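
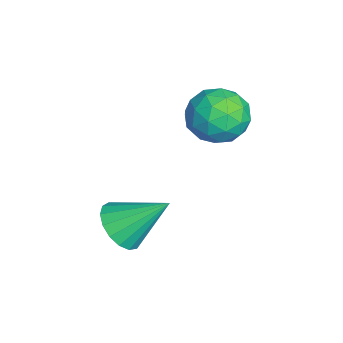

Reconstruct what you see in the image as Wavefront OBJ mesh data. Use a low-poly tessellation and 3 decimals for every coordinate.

v -1.145 4.151 3.147
v -0.2 4.207 2.578
v -1.72 2.853 2.062
v -0.775 2.909 1.493
v -0.776 2.517 2.525
v -0.42 3.319 3.196
v -1.5 3.741 1.444
v -1.144 4.543 2.115
v -0.42 3.954 1.526
v 0.028 3.198 2.194
v -1.948 3.862 2.446
v -1.5 3.106 3.114
v -0.622 4.293 2.957
v -1.298 2.767 1.683
v -1.298 2.536 2.289
v -0.743 2.57 1.955
v -0.751 3.771 3.321
v -0.196 3.804 2.986
v -0.534 2.811 2.955
v -1.724 3.256 1.654
v -1.169 3.289 1.319
v -1.177 4.49 2.685
v -0.622 4.524 2.351
v -1.386 4.249 1.685
v -0.196 4.177 2.005
v -0.534 3.415 1.367
v -0.96 3.903 1.339
v -0.751 4.375 1.733
v 0.067 3.733 2.398
v -0.271 2.97 1.76
v -0.271 2.739 2.367
v -0.062 3.211 2.761
v -0.062 3.584 1.779
v -1.649 4.09 2.88
v -1.987 3.327 2.242
v -1.858 3.849 1.879
v -1.649 4.321 2.273
v -1.386 3.645 3.273
v -1.724 2.883 2.635
v -1.169 2.685 2.907
v -0.96 3.157 3.301
v -1.858 3.476 2.861
v 1.253 0.541 -1.07
v 1.808 0.004 -0.516
v 1.427 2.019 0.19
v 2.101 0.209 -0.797
v 2.199 0.49 -1.141
v 2.081 0.783 -1.468
v 1.773 1.02 -1.704
v 1.346 1.148 -1.795
v 0.898 1.136 -1.719
v 0.531 0.988 -1.495
v 0.33 0.738 -1.174
v 0.34 0.442 -0.828
v 0.559 0.169 -0.538
v 0.937 -0.019 -0.37
v 1.388 -0.078 -0.362
f 1 38 17
f 38 12 41
f 17 41 6
f 38 41 17
f 1 17 13
f 17 6 18
f 13 18 2
f 17 18 13
f 1 13 22
f 13 2 23
f 22 23 8
f 13 23 22
f 1 22 34
f 22 8 37
f 34 37 11
f 22 37 34
f 1 34 38
f 34 11 42
f 38 42 12
f 34 42 38
f 2 18 29
f 18 6 32
f 29 32 10
f 18 32 29
f 6 41 19
f 41 12 40
f 19 40 5
f 41 40 19
f 12 42 39
f 42 11 35
f 39 35 3
f 42 35 39
f 11 37 36
f 37 8 24
f 36 24 7
f 37 24 36
f 8 23 28
f 23 2 25
f 28 25 9
f 23 25 28
f 4 30 16
f 30 10 31
f 16 31 5
f 30 31 16
f 4 16 14
f 16 5 15
f 14 15 3
f 16 15 14
f 4 14 21
f 14 3 20
f 21 20 7
f 14 20 21
f 4 21 26
f 21 7 27
f 26 27 9
f 21 27 26
f 4 26 30
f 26 9 33
f 30 33 10
f 26 33 30
f 5 31 19
f 31 10 32
f 19 32 6
f 31 32 19
f 3 15 39
f 15 5 40
f 39 40 12
f 15 40 39
f 7 20 36
f 20 3 35
f 36 35 11
f 20 35 36
f 9 27 28
f 27 7 24
f 28 24 8
f 27 24 28
f 10 33 29
f 33 9 25
f 29 25 2
f 33 25 29
f 44 43 46
f 44 46 45
f 46 43 47
f 46 47 45
f 47 43 48
f 47 48 45
f 48 43 49
f 48 49 45
f 49 43 50
f 49 50 45
f 50 43 51
f 50 51 45
f 51 43 52
f 51 52 45
f 52 43 53
f 52 53 45
f 53 43 54
f 53 54 45
f 54 43 55
f 54 55 45
f 55 43 56
f 55 56 45
f 56 43 57
f 56 57 45
f 57 43 44
f 57 44 45



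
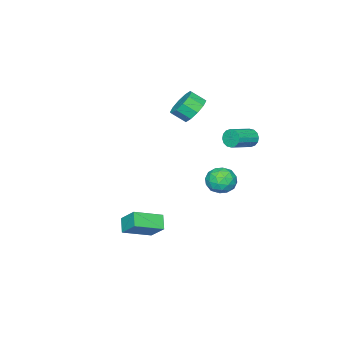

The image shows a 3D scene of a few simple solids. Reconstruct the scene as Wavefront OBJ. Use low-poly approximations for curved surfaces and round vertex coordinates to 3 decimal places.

v -4.436 1.712 0.797
v -4.177 1.953 0.193
v -2.524 1.689 0.799
v -2.784 1.448 1.403
v -4.208 2.245 0.405
v -2.555 1.982 1.011
v -4.3 2.394 0.722
v -2.647 2.131 1.328
v -4.429 2.361 1.059
v -2.776 2.097 1.665
v -4.56 2.153 1.326
v -2.907 1.89 1.932
v -4.658 1.827 1.451
v -3.005 1.564 2.057
v -4.696 1.471 1.401
v -3.043 1.207 2.007
v -4.665 1.178 1.189
v -3.012 0.915 1.795
v -4.573 1.029 0.872
v -2.92 0.766 1.478
v -4.444 1.063 0.535
v -2.791 0.799 1.141
v -4.313 1.27 0.268
v -2.66 1.007 0.874
v -4.215 1.596 0.143
v -2.562 1.333 0.749
v -3.969 -2.166 2.084
v -2.965 -1.74 1.945
v -2.526 -2.548 2.637
v -3.531 -2.974 2.776
v -3.25 -1.435 2.481
v -2.811 -2.243 3.173
v -3.809 -1.409 2.866
v -3.371 -2.217 3.558
v -4.43 -1.673 2.952
v -3.992 -2.48 3.644
v -4.875 -2.124 2.707
v -4.437 -2.932 3.399
v -4.974 -2.592 2.223
v -4.535 -3.4 2.915
v -4.689 -2.897 1.687
v -4.25 -3.705 2.379
v -4.129 -2.923 1.302
v -3.691 -3.731 1.994
v -3.508 -2.66 1.216
v -3.07 -3.467 1.908
v -3.063 -2.208 1.461
v -2.625 -3.016 2.153
v -2.375 2.134 -1.427
v -1.728 2.515 -2.163
v -1.252 0.905 -1.077
v -0.605 1.286 -1.813
v -0.776 1.831 -0.93
v -1.471 2.59 -1.146
v -1.509 0.83 -2.094
v -2.204 1.589 -2.31
v -1.193 1.709 -2.575
v -0.74 2.328 -1.856
v -2.24 1.092 -1.384
v -1.787 1.711 -0.665
v -2.15 2.432 -1.826
v -0.83 0.988 -1.414
v -0.931 1.308 -0.895
v -0.55 1.532 -1.328
v -1.999 2.477 -1.228
v -1.618 2.701 -1.661
v -1.059 2.298 -0.936
v -1.362 0.719 -1.579
v -0.981 0.943 -2.012
v -2.43 1.888 -1.912
v -2.049 2.112 -2.345
v -1.921 1.122 -2.304
v -1.455 2.183 -2.5
v -0.795 1.461 -2.295
v -1.327 1.192 -2.46
v -1.735 1.639 -2.587
v -1.189 2.547 -2.077
v -0.529 1.824 -1.872
v -0.63 2.144 -1.353
v -1.038 2.591 -1.48
v -0.875 2.073 -2.32
v -2.451 1.596 -1.368
v -1.791 0.873 -1.163
v -1.942 0.829 -1.76
v -2.35 1.276 -1.887
v -2.185 1.959 -0.945
v -1.525 1.237 -0.74
v -1.245 1.781 -0.653
v -1.653 2.228 -0.78
v -2.105 1.347 -0.92
v 4.364 -1.316 -3.251
v 4.526 -0.214 -2.173
v 2.756 -0.383 -3.962
v 2.918 0.718 -2.883
v 5.002 -0.738 -3.937
v 5.164 0.363 -2.858
v 3.394 0.194 -4.647
v 3.556 1.296 -3.569
f 2 1 5
f 2 5 3
f 3 5 6
f 3 6 4
f 5 1 7
f 5 7 6
f 6 7 8
f 6 8 4
f 7 1 9
f 7 9 8
f 8 9 10
f 8 10 4
f 9 1 11
f 9 11 10
f 10 11 12
f 10 12 4
f 11 1 13
f 11 13 12
f 12 13 14
f 12 14 4
f 13 1 15
f 13 15 14
f 14 15 16
f 14 16 4
f 15 1 17
f 15 17 16
f 16 17 18
f 16 18 4
f 17 1 19
f 17 19 18
f 18 19 20
f 18 20 4
f 19 1 21
f 19 21 20
f 20 21 22
f 20 22 4
f 21 1 23
f 21 23 22
f 22 23 24
f 22 24 4
f 23 1 25
f 23 25 24
f 24 25 26
f 24 26 4
f 25 1 2
f 25 2 26
f 26 2 3
f 26 3 4
f 28 27 31
f 28 31 29
f 29 31 32
f 29 32 30
f 31 27 33
f 31 33 32
f 32 33 34
f 32 34 30
f 33 27 35
f 33 35 34
f 34 35 36
f 34 36 30
f 35 27 37
f 35 37 36
f 36 37 38
f 36 38 30
f 37 27 39
f 37 39 38
f 38 39 40
f 38 40 30
f 39 27 41
f 39 41 40
f 40 41 42
f 40 42 30
f 41 27 43
f 41 43 42
f 42 43 44
f 42 44 30
f 43 27 45
f 43 45 44
f 44 45 46
f 44 46 30
f 45 27 47
f 45 47 46
f 46 47 48
f 46 48 30
f 47 27 28
f 47 28 48
f 48 28 29
f 48 29 30
f 49 86 65
f 86 60 89
f 65 89 54
f 86 89 65
f 49 65 61
f 65 54 66
f 61 66 50
f 65 66 61
f 49 61 70
f 61 50 71
f 70 71 56
f 61 71 70
f 49 70 82
f 70 56 85
f 82 85 59
f 70 85 82
f 49 82 86
f 82 59 90
f 86 90 60
f 82 90 86
f 50 66 77
f 66 54 80
f 77 80 58
f 66 80 77
f 54 89 67
f 89 60 88
f 67 88 53
f 89 88 67
f 60 90 87
f 90 59 83
f 87 83 51
f 90 83 87
f 59 85 84
f 85 56 72
f 84 72 55
f 85 72 84
f 56 71 76
f 71 50 73
f 76 73 57
f 71 73 76
f 52 78 64
f 78 58 79
f 64 79 53
f 78 79 64
f 52 64 62
f 64 53 63
f 62 63 51
f 64 63 62
f 52 62 69
f 62 51 68
f 69 68 55
f 62 68 69
f 52 69 74
f 69 55 75
f 74 75 57
f 69 75 74
f 52 74 78
f 74 57 81
f 78 81 58
f 74 81 78
f 53 79 67
f 79 58 80
f 67 80 54
f 79 80 67
f 51 63 87
f 63 53 88
f 87 88 60
f 63 88 87
f 55 68 84
f 68 51 83
f 84 83 59
f 68 83 84
f 57 75 76
f 75 55 72
f 76 72 56
f 75 72 76
f 58 81 77
f 81 57 73
f 77 73 50
f 81 73 77
f 92 94 91
f 95 92 91
f 91 94 93
f 93 95 91
f 92 98 94
f 96 92 95
f 96 98 92
f 94 98 93
f 97 95 93
f 93 98 97
f 97 96 95
f 98 96 97



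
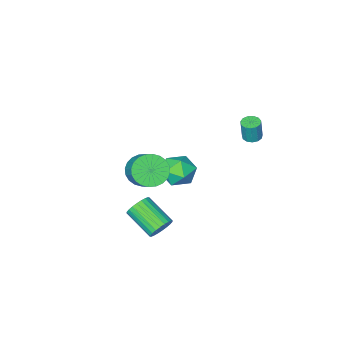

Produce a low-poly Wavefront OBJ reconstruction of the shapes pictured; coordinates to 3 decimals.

v 2.758 1.011 1.419
v 3.205 1.475 0.708
v 3.609 2.653 1.729
v 3.162 2.189 2.441
v 2.859 1.617 0.681
v 3.263 2.794 1.703
v 2.498 1.666 0.767
v 2.902 2.843 1.788
v 2.177 1.616 0.952
v 2.58 2.793 1.974
v 1.943 1.473 1.209
v 2.347 2.651 2.23
v 1.834 1.261 1.497
v 2.238 2.438 2.518
v 1.866 1.01 1.774
v 2.27 2.187 2.795
v 2.033 0.759 1.996
v 2.437 1.937 3.017
v 2.311 0.547 2.131
v 2.715 1.725 3.152
v 2.657 0.406 2.157
v 3.061 1.583 3.179
v 3.018 0.357 2.072
v 3.422 1.534 3.093
v 3.34 0.407 1.886
v 3.743 1.584 2.908
v 3.573 0.549 1.63
v 3.977 1.727 2.651
v 3.682 0.762 1.342
v 4.086 1.939 2.363
v 3.65 1.013 1.065
v 4.054 2.19 2.086
v 3.483 1.263 0.843
v 3.887 2.441 1.864
v -2.725 -2.158 -3.377
v -1.687 -1.861 -3.46
v -2.313 -3.759 -3.96
v -1.275 -3.462 -4.043
v -1.731 -3.568 -3.066
v -1.986 -2.579 -2.706
v -2.014 -3.041 -4.714
v -2.269 -2.052 -4.354
v -1.248 -2.407 -4.286
v -1.073 -2.732 -3.268
v -2.927 -2.888 -4.152
v -2.752 -3.213 -3.134
v 1.514 0.668 -4.179
v 2.185 0.623 -4.509
v 2.498 -1.032 -3.652
v 1.826 -0.988 -3.321
v 2.253 0.764 -4.262
v 2.566 -0.891 -3.405
v 2.208 0.89 -4.002
v 2.521 -0.765 -3.145
v 2.057 0.983 -3.769
v 2.37 -0.673 -2.912
v 1.823 1.027 -3.598
v 2.136 -0.628 -2.741
v 1.543 1.017 -3.515
v 1.856 -0.639 -2.658
v 1.258 0.953 -3.534
v 1.571 -0.702 -2.677
v 1.012 0.846 -3.651
v 1.325 -0.809 -2.793
v 0.842 0.712 -3.848
v 1.155 -0.943 -2.991
v 0.774 0.571 -4.095
v 1.087 -1.084 -3.238
v 0.819 0.445 -4.355
v 1.132 -1.21 -3.498
v 0.97 0.353 -4.588
v 1.283 -1.303 -3.731
v 1.204 0.308 -4.759
v 1.517 -1.347 -3.902
v 1.484 0.319 -4.842
v 1.797 -1.337 -3.985
v 1.769 0.382 -4.823
v 2.082 -1.273 -3.966
v 2.015 0.489 -4.707
v 2.328 -1.166 -3.849
v -3.941 0.965 0.816
v -3.628 1.389 0.758
v -3.467 1.439 1.986
v -3.779 1.015 2.044
v -3.906 1.493 0.79
v -3.745 1.543 2.018
v -4.195 1.43 0.83
v -4.034 1.479 2.059
v -4.403 1.219 0.866
v -4.242 1.268 2.095
v -4.465 0.927 0.886
v -4.303 0.977 2.115
v -4.359 0.647 0.884
v -4.198 0.697 2.112
v -4.121 0.469 0.86
v -3.96 0.519 2.088
v -3.826 0.448 0.822
v -3.665 0.497 2.05
v -3.567 0.591 0.782
v -3.406 0.641 2.01
v -3.426 0.853 0.753
v -3.265 0.903 1.981
v -3.449 1.151 0.744
v -3.288 1.2 1.972
f 2 1 5
f 2 5 3
f 3 5 6
f 3 6 4
f 5 1 7
f 5 7 6
f 6 7 8
f 6 8 4
f 7 1 9
f 7 9 8
f 8 9 10
f 8 10 4
f 9 1 11
f 9 11 10
f 10 11 12
f 10 12 4
f 11 1 13
f 11 13 12
f 12 13 14
f 12 14 4
f 13 1 15
f 13 15 14
f 14 15 16
f 14 16 4
f 15 1 17
f 15 17 16
f 16 17 18
f 16 18 4
f 17 1 19
f 17 19 18
f 18 19 20
f 18 20 4
f 19 1 21
f 19 21 20
f 20 21 22
f 20 22 4
f 21 1 23
f 21 23 22
f 22 23 24
f 22 24 4
f 23 1 25
f 23 25 24
f 24 25 26
f 24 26 4
f 25 1 27
f 25 27 26
f 26 27 28
f 26 28 4
f 27 1 29
f 27 29 28
f 28 29 30
f 28 30 4
f 29 1 31
f 29 31 30
f 30 31 32
f 30 32 4
f 31 1 33
f 31 33 32
f 32 33 34
f 32 34 4
f 33 1 2
f 33 2 34
f 34 2 3
f 34 3 4
f 35 46 40
f 35 40 36
f 35 36 42
f 35 42 45
f 35 45 46
f 36 40 44
f 40 46 39
f 46 45 37
f 45 42 41
f 42 36 43
f 38 44 39
f 38 39 37
f 38 37 41
f 38 41 43
f 38 43 44
f 39 44 40
f 37 39 46
f 41 37 45
f 43 41 42
f 44 43 36
f 48 47 51
f 48 51 49
f 49 51 52
f 49 52 50
f 51 47 53
f 51 53 52
f 52 53 54
f 52 54 50
f 53 47 55
f 53 55 54
f 54 55 56
f 54 56 50
f 55 47 57
f 55 57 56
f 56 57 58
f 56 58 50
f 57 47 59
f 57 59 58
f 58 59 60
f 58 60 50
f 59 47 61
f 59 61 60
f 60 61 62
f 60 62 50
f 61 47 63
f 61 63 62
f 62 63 64
f 62 64 50
f 63 47 65
f 63 65 64
f 64 65 66
f 64 66 50
f 65 47 67
f 65 67 66
f 66 67 68
f 66 68 50
f 67 47 69
f 67 69 68
f 68 69 70
f 68 70 50
f 69 47 71
f 69 71 70
f 70 71 72
f 70 72 50
f 71 47 73
f 71 73 72
f 72 73 74
f 72 74 50
f 73 47 75
f 73 75 74
f 74 75 76
f 74 76 50
f 75 47 77
f 75 77 76
f 76 77 78
f 76 78 50
f 77 47 79
f 77 79 78
f 78 79 80
f 78 80 50
f 79 47 48
f 79 48 80
f 80 48 49
f 80 49 50
f 82 81 85
f 82 85 83
f 83 85 86
f 83 86 84
f 85 81 87
f 85 87 86
f 86 87 88
f 86 88 84
f 87 81 89
f 87 89 88
f 88 89 90
f 88 90 84
f 89 81 91
f 89 91 90
f 90 91 92
f 90 92 84
f 91 81 93
f 91 93 92
f 92 93 94
f 92 94 84
f 93 81 95
f 93 95 94
f 94 95 96
f 94 96 84
f 95 81 97
f 95 97 96
f 96 97 98
f 96 98 84
f 97 81 99
f 97 99 98
f 98 99 100
f 98 100 84
f 99 81 101
f 99 101 100
f 100 101 102
f 100 102 84
f 101 81 103
f 101 103 102
f 102 103 104
f 102 104 84
f 103 81 82
f 103 82 104
f 104 82 83
f 104 83 84



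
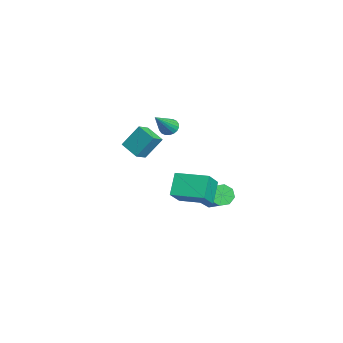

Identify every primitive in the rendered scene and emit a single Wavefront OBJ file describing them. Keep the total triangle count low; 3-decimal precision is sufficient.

v -3.854 0.937 2.952
v -3.408 0.88 2.57
v -2.786 -0.037 4.348
v -3.355 1.108 2.689
v -3.4 1.302 2.859
v -3.536 1.424 3.048
v -3.735 1.45 3.218
v -3.957 1.374 3.335
v -4.159 1.211 3.376
v -4.301 0.994 3.333
v -4.354 0.766 3.215
v -4.308 0.571 3.044
v -4.172 0.449 2.855
v -3.974 0.424 2.686
v -3.751 0.5 2.569
v -3.549 0.663 2.527
v -1.063 -1.625 3.27
v -1.075 -0.713 4.51
v -0.074 -1.033 2.843
v -0.085 -0.12 4.083
v -0.535 -2.2 3.697
v -0.546 -1.287 4.937
v 0.455 -1.607 3.27
v 0.443 -0.695 4.51
v 0.263 2.413 -0.348
v 0.57 2.742 -0.898
v 2.083 2.996 0.099
v 1.777 2.667 0.648
v 0.3 3.085 -0.575
v 1.813 3.339 0.422
v 0.008 3.034 -0.119
v 1.521 3.289 0.878
v -0.134 2.62 0.202
v 1.379 2.874 1.199
v -0.043 2.084 0.201
v 1.47 2.338 1.198
v 0.227 1.741 -0.122
v 1.74 1.995 0.875
v 0.519 1.791 -0.578
v 2.032 2.046 0.419
v 0.661 2.206 -0.899
v 2.174 2.46 0.098
v 2.495 0.253 0.917
v 1.625 0.68 1.982
v 3.423 1.837 1.04
v 2.553 2.264 2.105
v 3.507 -0.424 2.015
v 2.637 0.003 3.08
v 4.435 1.16 2.138
v 3.565 1.587 3.203
f 2 1 4
f 2 4 3
f 4 1 5
f 4 5 3
f 5 1 6
f 5 6 3
f 6 1 7
f 6 7 3
f 7 1 8
f 7 8 3
f 8 1 9
f 8 9 3
f 9 1 10
f 9 10 3
f 10 1 11
f 10 11 3
f 11 1 12
f 11 12 3
f 12 1 13
f 12 13 3
f 13 1 14
f 13 14 3
f 14 1 15
f 14 15 3
f 15 1 16
f 15 16 3
f 16 1 2
f 16 2 3
f 18 20 17
f 21 18 17
f 17 20 19
f 19 21 17
f 18 24 20
f 22 18 21
f 22 24 18
f 20 24 19
f 23 21 19
f 19 24 23
f 23 22 21
f 24 22 23
f 26 25 29
f 26 29 27
f 27 29 30
f 27 30 28
f 29 25 31
f 29 31 30
f 30 31 32
f 30 32 28
f 31 25 33
f 31 33 32
f 32 33 34
f 32 34 28
f 33 25 35
f 33 35 34
f 34 35 36
f 34 36 28
f 35 25 37
f 35 37 36
f 36 37 38
f 36 38 28
f 37 25 39
f 37 39 38
f 38 39 40
f 38 40 28
f 39 25 41
f 39 41 40
f 40 41 42
f 40 42 28
f 41 25 26
f 41 26 42
f 42 26 27
f 42 27 28
f 44 46 43
f 47 44 43
f 43 46 45
f 45 47 43
f 44 50 46
f 48 44 47
f 48 50 44
f 46 50 45
f 49 47 45
f 45 50 49
f 49 48 47
f 50 48 49



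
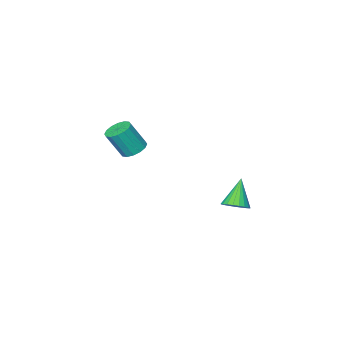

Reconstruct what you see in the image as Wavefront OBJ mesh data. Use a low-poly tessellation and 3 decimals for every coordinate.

v 1.713 -3.519 1.429
v 2.514 -3.55 1.042
v 3.328 -4.051 2.764
v 2.527 -4.021 3.151
v 2.469 -3.116 1.189
v 3.283 -3.617 2.912
v 2.222 -2.79 1.401
v 3.036 -3.291 3.123
v 1.838 -2.659 1.62
v 2.652 -3.161 3.343
v 1.421 -2.759 1.788
v 2.235 -3.261 3.511
v 1.082 -3.063 1.86
v 1.896 -3.564 3.582
v 0.912 -3.489 1.816
v 1.726 -3.99 3.538
v 0.957 -3.923 1.668
v 1.771 -4.424 3.391
v 1.204 -4.249 1.457
v 2.018 -4.75 3.179
v 1.588 -4.379 1.237
v 2.402 -4.881 2.96
v 2.005 -4.279 1.069
v 2.819 -4.781 2.792
v 2.344 -3.976 0.998
v 3.158 -4.477 2.72
v -0.153 4.032 -0.337
v 0.373 4.484 0.17
v -1.087 3.308 1.277
v 0.105 4.714 0.118
v -0.209 4.826 -0.013
v -0.512 4.801 -0.2
v -0.754 4.643 -0.411
v -0.892 4.378 -0.609
v -0.902 4.054 -0.76
v -0.782 3.726 -0.838
v -0.554 3.451 -0.829
v -0.257 3.276 -0.735
v 0.059 3.232 -0.573
v 0.337 3.326 -0.369
v 0.531 3.542 -0.16
v 0.607 3.843 0.018
v 0.551 4.176 0.135
f 2 1 5
f 2 5 3
f 3 5 6
f 3 6 4
f 5 1 7
f 5 7 6
f 6 7 8
f 6 8 4
f 7 1 9
f 7 9 8
f 8 9 10
f 8 10 4
f 9 1 11
f 9 11 10
f 10 11 12
f 10 12 4
f 11 1 13
f 11 13 12
f 12 13 14
f 12 14 4
f 13 1 15
f 13 15 14
f 14 15 16
f 14 16 4
f 15 1 17
f 15 17 16
f 16 17 18
f 16 18 4
f 17 1 19
f 17 19 18
f 18 19 20
f 18 20 4
f 19 1 21
f 19 21 20
f 20 21 22
f 20 22 4
f 21 1 23
f 21 23 22
f 22 23 24
f 22 24 4
f 23 1 25
f 23 25 24
f 24 25 26
f 24 26 4
f 25 1 2
f 25 2 26
f 26 2 3
f 26 3 4
f 28 27 30
f 28 30 29
f 30 27 31
f 30 31 29
f 31 27 32
f 31 32 29
f 32 27 33
f 32 33 29
f 33 27 34
f 33 34 29
f 34 27 35
f 34 35 29
f 35 27 36
f 35 36 29
f 36 27 37
f 36 37 29
f 37 27 38
f 37 38 29
f 38 27 39
f 38 39 29
f 39 27 40
f 39 40 29
f 40 27 41
f 40 41 29
f 41 27 42
f 41 42 29
f 42 27 43
f 42 43 29
f 43 27 28
f 43 28 29



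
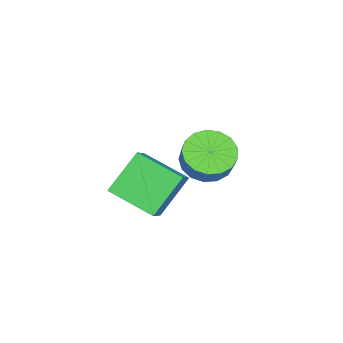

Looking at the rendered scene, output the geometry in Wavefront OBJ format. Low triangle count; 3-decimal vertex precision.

v -0.634 -4.446 3.41
v 0.759 -4.412 4.687
v -0.087 -2.677 2.767
v 1.306 -2.643 4.044
v 0.554 -5.277 2.136
v 1.947 -5.243 3.413
v 1.101 -3.508 1.493
v 2.494 -3.474 2.77
v -2.692 -2.485 1.573
v -1.74 -2.424 1.087
v -1.297 -2.214 1.982
v -2.248 -2.275 2.467
v -1.92 -1.945 1.064
v -1.477 -1.735 1.959
v -2.277 -1.59 1.158
v -1.834 -1.38 2.053
v -2.729 -1.44 1.347
v -2.286 -1.23 2.241
v -3.172 -1.529 1.587
v -2.729 -1.319 2.482
v -3.505 -1.837 1.824
v -3.062 -1.628 2.719
v -3.652 -2.294 2.004
v -3.209 -2.084 2.898
v -3.579 -2.794 2.085
v -3.136 -2.585 2.979
v -3.302 -3.224 2.048
v -2.859 -3.014 2.943
v -2.886 -3.484 1.903
v -2.443 -3.274 2.797
v -2.425 -3.515 1.682
v -1.982 -3.306 2.576
v -2.025 -3.31 1.436
v -1.582 -3.101 2.33
v -1.778 -2.917 1.221
v -1.335 -2.707 2.116
f 2 4 1
f 5 2 1
f 1 4 3
f 3 5 1
f 2 8 4
f 6 2 5
f 6 8 2
f 4 8 3
f 7 5 3
f 3 8 7
f 7 6 5
f 8 6 7
f 10 9 13
f 10 13 11
f 11 13 14
f 11 14 12
f 13 9 15
f 13 15 14
f 14 15 16
f 14 16 12
f 15 9 17
f 15 17 16
f 16 17 18
f 16 18 12
f 17 9 19
f 17 19 18
f 18 19 20
f 18 20 12
f 19 9 21
f 19 21 20
f 20 21 22
f 20 22 12
f 21 9 23
f 21 23 22
f 22 23 24
f 22 24 12
f 23 9 25
f 23 25 24
f 24 25 26
f 24 26 12
f 25 9 27
f 25 27 26
f 26 27 28
f 26 28 12
f 27 9 29
f 27 29 28
f 28 29 30
f 28 30 12
f 29 9 31
f 29 31 30
f 30 31 32
f 30 32 12
f 31 9 33
f 31 33 32
f 32 33 34
f 32 34 12
f 33 9 35
f 33 35 34
f 34 35 36
f 34 36 12
f 35 9 10
f 35 10 36
f 36 10 11
f 36 11 12



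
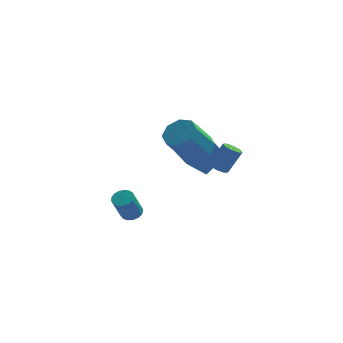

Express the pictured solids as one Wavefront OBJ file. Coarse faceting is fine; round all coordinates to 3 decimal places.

v 1.208 0.218 1.723
v 1.74 -0.545 1.699
v 0.784 -1.261 3.253
v 0.252 -0.498 3.277
v 2.018 -0.032 2.106
v 1.062 -0.748 3.66
v 1.822 0.628 2.289
v 0.865 -0.088 3.843
v 1.266 1.047 2.141
v 0.31 0.331 3.694
v 0.676 0.981 1.747
v -0.28 0.265 3.301
v 0.398 0.468 1.34
v -0.558 -0.248 2.894
v 0.595 -0.192 1.157
v -0.362 -0.908 2.711
v 1.15 -0.611 1.306
v 0.194 -1.327 2.859
v 2.215 0.751 0.016
v 2.598 1.016 -0.257
v 3.308 1.275 0.991
v 2.925 1.009 1.264
v 2.291 1.264 -0.134
v 3.001 1.523 1.115
v 1.939 1.211 0.077
v 2.65 1.47 1.326
v 1.749 0.889 0.252
v 2.46 1.147 1.501
v 1.832 0.485 0.289
v 2.542 0.744 1.537
v 2.139 0.237 0.165
v 2.849 0.496 1.414
v 2.49 0.29 -0.046
v 3.201 0.549 1.203
v 2.68 0.613 -0.221
v 3.391 0.871 1.028
v 1.058 1.595 0.041
v 2.081 2.361 0.935
v 0.108 2.679 0.199
v 1.131 3.445 1.093
v 1.729 2.395 -1.413
v 2.752 3.161 -0.519
v 0.779 3.479 -1.255
v 1.802 4.245 -0.361
v -2.015 2.432 -4.144
v -1.439 2.359 -3.991
v -1.89 1.794 -2.564
v -2.465 1.868 -2.716
v -1.5 2.626 -3.905
v -1.95 2.061 -2.477
v -1.678 2.849 -3.873
v -2.129 2.284 -2.445
v -1.934 2.976 -3.903
v -2.384 2.411 -2.476
v -2.208 2.979 -3.989
v -2.658 2.414 -2.561
v -2.438 2.856 -4.11
v -2.888 2.292 -2.682
v -2.571 2.637 -4.238
v -3.021 2.072 -2.811
v -2.577 2.371 -4.345
v -3.027 1.806 -2.918
v -2.453 2.118 -4.406
v -2.904 1.554 -2.979
v -2.23 1.938 -4.407
v -2.68 1.373 -2.98
v -1.957 1.871 -4.348
v -2.407 1.306 -2.92
v -1.698 1.933 -4.241
v -2.148 1.368 -2.814
v -1.511 2.109 -4.113
v -1.961 1.544 -2.685
f 2 1 5
f 2 5 3
f 3 5 6
f 3 6 4
f 5 1 7
f 5 7 6
f 6 7 8
f 6 8 4
f 7 1 9
f 7 9 8
f 8 9 10
f 8 10 4
f 9 1 11
f 9 11 10
f 10 11 12
f 10 12 4
f 11 1 13
f 11 13 12
f 12 13 14
f 12 14 4
f 13 1 15
f 13 15 14
f 14 15 16
f 14 16 4
f 15 1 17
f 15 17 16
f 16 17 18
f 16 18 4
f 17 1 2
f 17 2 18
f 18 2 3
f 18 3 4
f 20 19 23
f 20 23 21
f 21 23 24
f 21 24 22
f 23 19 25
f 23 25 24
f 24 25 26
f 24 26 22
f 25 19 27
f 25 27 26
f 26 27 28
f 26 28 22
f 27 19 29
f 27 29 28
f 28 29 30
f 28 30 22
f 29 19 31
f 29 31 30
f 30 31 32
f 30 32 22
f 31 19 33
f 31 33 32
f 32 33 34
f 32 34 22
f 33 19 35
f 33 35 34
f 34 35 36
f 34 36 22
f 35 19 20
f 35 20 36
f 36 20 21
f 36 21 22
f 38 40 37
f 41 38 37
f 37 40 39
f 39 41 37
f 38 44 40
f 42 38 41
f 42 44 38
f 40 44 39
f 43 41 39
f 39 44 43
f 43 42 41
f 44 42 43
f 46 45 49
f 46 49 47
f 47 49 50
f 47 50 48
f 49 45 51
f 49 51 50
f 50 51 52
f 50 52 48
f 51 45 53
f 51 53 52
f 52 53 54
f 52 54 48
f 53 45 55
f 53 55 54
f 54 55 56
f 54 56 48
f 55 45 57
f 55 57 56
f 56 57 58
f 56 58 48
f 57 45 59
f 57 59 58
f 58 59 60
f 58 60 48
f 59 45 61
f 59 61 60
f 60 61 62
f 60 62 48
f 61 45 63
f 61 63 62
f 62 63 64
f 62 64 48
f 63 45 65
f 63 65 64
f 64 65 66
f 64 66 48
f 65 45 67
f 65 67 66
f 66 67 68
f 66 68 48
f 67 45 69
f 67 69 68
f 68 69 70
f 68 70 48
f 69 45 71
f 69 71 70
f 70 71 72
f 70 72 48
f 71 45 46
f 71 46 72
f 72 46 47
f 72 47 48



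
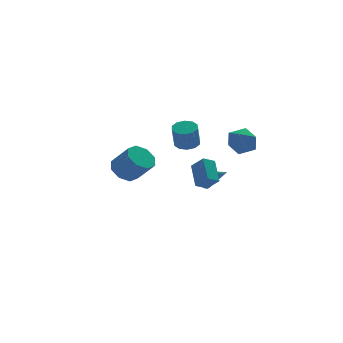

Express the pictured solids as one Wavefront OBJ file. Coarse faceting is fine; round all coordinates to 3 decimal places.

v 3.448 0.751 2.711
v 4.191 0.084 2.672
v 2.369 -0.444 2.568
v 3.112 -1.111 2.529
v 2.922 -0.624 3.38
v 3.589 0.115 3.469
v 2.971 -0.475 1.771
v 3.638 0.264 1.86
v 3.896 -0.673 2.091
v 3.866 -0.765 3.086
v 2.694 0.405 2.154
v 2.664 0.313 3.149
v 2.21 3.28 -1.597
v 2.624 3.833 -1.487
v 3.29 2.3 -0.743
v 2.449 3.842 -1.255
v 2.232 3.753 -1.083
v 2.011 3.583 -0.999
v 1.825 3.36 -1.019
v 1.705 3.123 -1.138
v 1.673 2.914 -1.338
v 1.733 2.767 -1.582
v 1.876 2.709 -1.829
v 2.077 2.75 -2.036
v 2.3 2.882 -2.167
v 2.508 3.083 -2.199
v 2.665 3.318 -2.128
v 2.743 3.546 -1.965
v 2.728 3.728 -1.738
v 0.501 -0.348 -0.403
v 0.99 -0.989 0.346
v 0.693 0.972 0.602
v 1.182 0.331 1.35
v 1.238 -0.191 -0.75
v 1.727 -0.832 -0.002
v 1.43 1.129 0.254
v 1.919 0.488 1.003
v 1.443 3.95 1.184
v 2.061 3.491 1.173
v 1.775 3.071 2.584
v 1.157 3.53 2.596
v 2.199 3.919 1.328
v 1.913 3.499 2.739
v 2.048 4.359 1.428
v 1.762 3.939 2.84
v 1.666 4.643 1.435
v 1.38 4.223 2.847
v 1.199 4.662 1.347
v 0.913 4.242 2.758
v 0.825 4.409 1.196
v 0.539 3.989 2.607
v 0.687 3.981 1.041
v 0.401 3.561 2.452
v 0.838 3.541 0.94
v 0.552 3.121 2.352
v 1.22 3.257 0.933
v 0.934 2.837 2.345
v 1.687 3.238 1.022
v 1.401 2.818 2.433
v -4.235 -2.632 2.31
v -3.59 -2.919 1.72
v -2.881 -3.754 2.899
v -3.525 -3.468 3.49
v -3.414 -2.317 2.04
v -2.704 -3.152 3.219
v -3.718 -1.9 2.519
v -3.009 -2.735 3.698
v -4.325 -1.912 2.875
v -3.616 -2.747 4.055
v -4.879 -2.346 2.901
v -4.17 -3.181 4.08
v -5.056 -2.948 2.581
v -4.346 -3.783 3.76
v -4.751 -3.365 2.102
v -4.042 -4.2 3.281
v -4.144 -3.353 1.745
v -3.435 -4.188 2.925
f 1 12 6
f 1 6 2
f 1 2 8
f 1 8 11
f 1 11 12
f 2 6 10
f 6 12 5
f 12 11 3
f 11 8 7
f 8 2 9
f 4 10 5
f 4 5 3
f 4 3 7
f 4 7 9
f 4 9 10
f 5 10 6
f 3 5 12
f 7 3 11
f 9 7 8
f 10 9 2
f 14 13 16
f 14 16 15
f 16 13 17
f 16 17 15
f 17 13 18
f 17 18 15
f 18 13 19
f 18 19 15
f 19 13 20
f 19 20 15
f 20 13 21
f 20 21 15
f 21 13 22
f 21 22 15
f 22 13 23
f 22 23 15
f 23 13 24
f 23 24 15
f 24 13 25
f 24 25 15
f 25 13 26
f 25 26 15
f 26 13 27
f 26 27 15
f 27 13 28
f 27 28 15
f 28 13 29
f 28 29 15
f 29 13 14
f 29 14 15
f 31 33 30
f 34 31 30
f 30 33 32
f 32 34 30
f 31 37 33
f 35 31 34
f 35 37 31
f 33 37 32
f 36 34 32
f 32 37 36
f 36 35 34
f 37 35 36
f 39 38 42
f 39 42 40
f 40 42 43
f 40 43 41
f 42 38 44
f 42 44 43
f 43 44 45
f 43 45 41
f 44 38 46
f 44 46 45
f 45 46 47
f 45 47 41
f 46 38 48
f 46 48 47
f 47 48 49
f 47 49 41
f 48 38 50
f 48 50 49
f 49 50 51
f 49 51 41
f 50 38 52
f 50 52 51
f 51 52 53
f 51 53 41
f 52 38 54
f 52 54 53
f 53 54 55
f 53 55 41
f 54 38 56
f 54 56 55
f 55 56 57
f 55 57 41
f 56 38 58
f 56 58 57
f 57 58 59
f 57 59 41
f 58 38 39
f 58 39 59
f 59 39 40
f 59 40 41
f 61 60 64
f 61 64 62
f 62 64 65
f 62 65 63
f 64 60 66
f 64 66 65
f 65 66 67
f 65 67 63
f 66 60 68
f 66 68 67
f 67 68 69
f 67 69 63
f 68 60 70
f 68 70 69
f 69 70 71
f 69 71 63
f 70 60 72
f 70 72 71
f 71 72 73
f 71 73 63
f 72 60 74
f 72 74 73
f 73 74 75
f 73 75 63
f 74 60 76
f 74 76 75
f 75 76 77
f 75 77 63
f 76 60 61
f 76 61 77
f 77 61 62
f 77 62 63



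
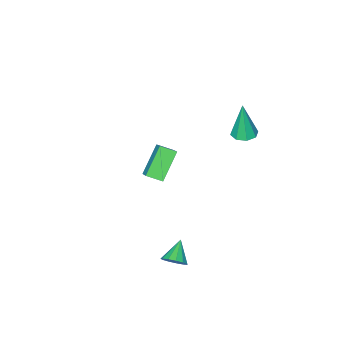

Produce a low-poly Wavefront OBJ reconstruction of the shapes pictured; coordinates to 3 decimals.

v -2.417 -3.409 -5.005
v -3.787 -3.853 -3.589
v -1.953 -2.586 -4.298
v -3.324 -3.029 -2.883
v -1.796 -4.091 -4.617
v -3.167 -4.534 -3.202
v -1.333 -3.267 -3.911
v -2.703 -3.711 -2.495
v -3.95 1.449 1.367
v -3.563 2.056 1.389
v -3.89 1.331 3.553
v -4.105 2.151 1.409
v -4.557 1.835 1.404
v -4.653 1.293 1.378
v -4.337 0.842 1.345
v -3.794 0.747 1.325
v -3.343 1.063 1.33
v -3.247 1.605 1.356
v 2.461 3.403 -3.746
v 2.972 3.108 -3.369
v 1.559 2.857 -2.954
v 2.902 3.46 -3.206
v 2.693 3.794 -3.214
v 2.41 4.004 -3.391
v 2.143 4.023 -3.681
v 1.978 3.846 -3.992
v 1.966 3.528 -4.225
v 2.111 3.17 -4.306
v 2.368 2.887 -4.209
v 2.654 2.767 -3.966
v 2.879 2.85 -3.653
f 2 4 1
f 5 2 1
f 1 4 3
f 3 5 1
f 2 8 4
f 6 2 5
f 6 8 2
f 4 8 3
f 7 5 3
f 3 8 7
f 7 6 5
f 8 6 7
f 10 9 12
f 10 12 11
f 12 9 13
f 12 13 11
f 13 9 14
f 13 14 11
f 14 9 15
f 14 15 11
f 15 9 16
f 15 16 11
f 16 9 17
f 16 17 11
f 17 9 18
f 17 18 11
f 18 9 10
f 18 10 11
f 20 19 22
f 20 22 21
f 22 19 23
f 22 23 21
f 23 19 24
f 23 24 21
f 24 19 25
f 24 25 21
f 25 19 26
f 25 26 21
f 26 19 27
f 26 27 21
f 27 19 28
f 27 28 21
f 28 19 29
f 28 29 21
f 29 19 30
f 29 30 21
f 30 19 31
f 30 31 21
f 31 19 20
f 31 20 21



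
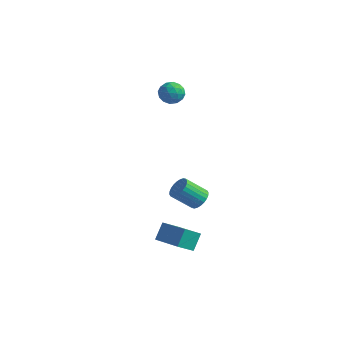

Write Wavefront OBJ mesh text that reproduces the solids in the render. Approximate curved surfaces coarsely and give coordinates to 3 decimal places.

v 1.463 -0.426 -2.828
v 2.081 -0.579 -2.451
v 1.215 -1.426 -1.375
v 0.597 -1.274 -1.752
v 1.997 -0.333 -2.324
v 1.131 -1.18 -1.249
v 1.832 -0.102 -2.275
v 0.966 -0.949 -1.199
v 1.611 0.081 -2.31
v 0.745 -0.767 -1.234
v 1.367 0.186 -2.423
v 0.501 -0.662 -1.347
v 1.138 0.197 -2.598
v 0.272 -0.65 -1.523
v 0.958 0.114 -2.808
v 0.092 -0.733 -1.733
v 0.855 -0.051 -3.022
v -0.011 -0.898 -1.946
v 0.845 -0.274 -3.205
v -0.021 -1.121 -2.129
v 0.929 -0.52 -3.331
v 0.063 -1.367 -2.256
v 1.094 -0.751 -3.381
v 0.228 -1.598 -2.305
v 1.315 -0.933 -3.346
v 0.449 -1.781 -2.27
v 1.559 -1.038 -3.233
v 0.693 -1.886 -2.157
v 1.788 -1.05 -3.057
v 0.922 -1.897 -1.982
v 1.968 -0.967 -2.847
v 1.102 -1.814 -1.772
v 2.071 -0.802 -2.634
v 1.205 -1.649 -1.558
v 1.639 -3.247 -4.916
v 1.254 -4.168 -4.215
v 1.562 -2.495 -3.972
v 1.177 -3.416 -3.27
v 3.523 -3.664 -4.43
v 3.138 -4.585 -3.728
v 3.446 -2.912 -3.485
v 3.061 -3.833 -2.784
v -2.817 1.449 3.969
v -2.258 1.937 4.342
v -1.942 1.203 2.978
v -1.383 1.691 3.351
v -1.594 0.964 3.693
v -2.135 1.116 4.305
v -2.065 2.024 3.015
v -2.606 2.176 3.627
v -1.793 2.292 3.752
v -1.502 1.637 4.172
v -2.698 1.503 3.148
v -2.407 0.848 3.568
v -2.614 1.714 4.242
v -1.586 1.426 3.078
v -1.71 0.998 3.279
v -1.381 1.285 3.498
v -2.542 1.232 4.221
v -2.213 1.518 4.44
v -1.823 0.947 4.059
v -1.987 1.622 2.88
v -1.658 1.908 3.099
v -2.819 1.855 3.822
v -2.49 2.142 4.041
v -2.377 2.193 3.261
v -2.012 2.21 4.115
v -1.498 2.066 3.533
v -1.899 2.261 3.335
v -2.217 2.351 3.695
v -1.841 1.825 4.362
v -1.327 1.681 3.779
v -1.451 1.253 3.98
v -1.769 1.342 4.34
v -1.568 2.034 4.015
v -2.873 1.459 3.541
v -2.359 1.315 2.958
v -2.431 1.798 2.98
v -2.749 1.887 3.34
v -2.702 1.074 3.787
v -2.188 0.93 3.205
v -1.983 0.789 3.625
v -2.301 0.879 3.985
v -2.632 1.106 3.305
f 2 1 5
f 2 5 3
f 3 5 6
f 3 6 4
f 5 1 7
f 5 7 6
f 6 7 8
f 6 8 4
f 7 1 9
f 7 9 8
f 8 9 10
f 8 10 4
f 9 1 11
f 9 11 10
f 10 11 12
f 10 12 4
f 11 1 13
f 11 13 12
f 12 13 14
f 12 14 4
f 13 1 15
f 13 15 14
f 14 15 16
f 14 16 4
f 15 1 17
f 15 17 16
f 16 17 18
f 16 18 4
f 17 1 19
f 17 19 18
f 18 19 20
f 18 20 4
f 19 1 21
f 19 21 20
f 20 21 22
f 20 22 4
f 21 1 23
f 21 23 22
f 22 23 24
f 22 24 4
f 23 1 25
f 23 25 24
f 24 25 26
f 24 26 4
f 25 1 27
f 25 27 26
f 26 27 28
f 26 28 4
f 27 1 29
f 27 29 28
f 28 29 30
f 28 30 4
f 29 1 31
f 29 31 30
f 30 31 32
f 30 32 4
f 31 1 33
f 31 33 32
f 32 33 34
f 32 34 4
f 33 1 2
f 33 2 34
f 34 2 3
f 34 3 4
f 36 38 35
f 39 36 35
f 35 38 37
f 37 39 35
f 36 42 38
f 40 36 39
f 40 42 36
f 38 42 37
f 41 39 37
f 37 42 41
f 41 40 39
f 42 40 41
f 43 80 59
f 80 54 83
f 59 83 48
f 80 83 59
f 43 59 55
f 59 48 60
f 55 60 44
f 59 60 55
f 43 55 64
f 55 44 65
f 64 65 50
f 55 65 64
f 43 64 76
f 64 50 79
f 76 79 53
f 64 79 76
f 43 76 80
f 76 53 84
f 80 84 54
f 76 84 80
f 44 60 71
f 60 48 74
f 71 74 52
f 60 74 71
f 48 83 61
f 83 54 82
f 61 82 47
f 83 82 61
f 54 84 81
f 84 53 77
f 81 77 45
f 84 77 81
f 53 79 78
f 79 50 66
f 78 66 49
f 79 66 78
f 50 65 70
f 65 44 67
f 70 67 51
f 65 67 70
f 46 72 58
f 72 52 73
f 58 73 47
f 72 73 58
f 46 58 56
f 58 47 57
f 56 57 45
f 58 57 56
f 46 56 63
f 56 45 62
f 63 62 49
f 56 62 63
f 46 63 68
f 63 49 69
f 68 69 51
f 63 69 68
f 46 68 72
f 68 51 75
f 72 75 52
f 68 75 72
f 47 73 61
f 73 52 74
f 61 74 48
f 73 74 61
f 45 57 81
f 57 47 82
f 81 82 54
f 57 82 81
f 49 62 78
f 62 45 77
f 78 77 53
f 62 77 78
f 51 69 70
f 69 49 66
f 70 66 50
f 69 66 70
f 52 75 71
f 75 51 67
f 71 67 44
f 75 67 71



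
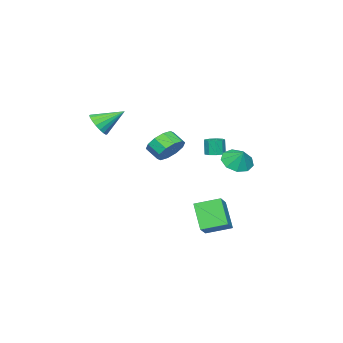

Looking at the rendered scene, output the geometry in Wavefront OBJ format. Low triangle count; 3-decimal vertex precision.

v -0.462 3.25 0.3
v 0.243 3.722 -0.284
v -0.178 3.89 1.16
v -0.374 4.059 -0.332
v -1.032 4.017 -0.084
v -1.424 3.616 0.344
v -1.365 3.044 0.751
v -0.884 2.568 0.946
v -0.206 2.411 0.84
v 0.353 2.646 0.48
v 0.53 3.164 0.036
v 2.828 3.367 -4.496
v 2.102 2.343 -2.927
v 1.994 4.695 -4.016
v 1.268 3.671 -2.446
v 3.852 3.749 -3.774
v 3.126 2.725 -2.204
v 3.018 5.077 -3.293
v 2.292 4.053 -1.724
v 3.388 -4.059 2.754
v 3.949 -4.218 3.465
v 2.392 -2.861 3.806
v 4.129 -3.902 3.276
v 4.162 -3.618 2.983
v 4.041 -3.421 2.645
v 3.792 -3.35 2.329
v 3.462 -3.42 2.096
v 3.117 -3.616 1.994
v 2.826 -3.9 2.042
v 2.647 -4.216 2.231
v 2.614 -4.5 2.524
v 2.734 -4.697 2.862
v 2.984 -4.768 3.179
v 3.314 -4.698 3.411
v 3.658 -4.502 3.513
v -0.239 1.8 0.618
v 0.267 1.424 0.627
v 0.144 1.284 1.691
v -0.361 1.66 1.682
v 0.386 1.832 0.695
v 0.263 1.692 1.758
v 0.213 2.226 0.726
v 0.09 2.086 1.79
v -0.171 2.42 0.708
v -0.294 2.28 1.771
v -0.587 2.324 0.647
v -0.71 2.184 1.711
v -0.84 1.983 0.573
v -0.963 1.843 1.637
v -0.811 1.556 0.52
v -0.934 1.416 1.584
v -0.515 1.244 0.513
v -0.638 1.103 1.577
v -0.089 1.191 0.555
v -0.212 1.051 1.619
v 2.367 0.554 1.327
v 3.234 0.835 1.806
v 3.181 -0.033 2.412
v 2.313 -0.314 1.933
v 2.744 1.087 2.124
v 2.69 0.219 2.73
v 2.109 1.135 2.137
v 2.055 0.267 2.743
v 1.573 0.962 1.841
v 1.519 0.094 2.447
v 1.34 0.633 1.349
v 1.286 -0.236 1.954
v 1.499 0.273 0.848
v 1.446 -0.595 1.454
v 1.99 0.021 0.53
v 1.936 -0.847 1.136
v 2.625 -0.027 0.517
v 2.571 -0.895 1.123
v 3.161 0.146 0.813
v 3.107 -0.722 1.419
v 3.394 0.476 1.306
v 3.34 -0.393 1.911
f 2 1 4
f 2 4 3
f 4 1 5
f 4 5 3
f 5 1 6
f 5 6 3
f 6 1 7
f 6 7 3
f 7 1 8
f 7 8 3
f 8 1 9
f 8 9 3
f 9 1 10
f 9 10 3
f 10 1 11
f 10 11 3
f 11 1 2
f 11 2 3
f 13 15 12
f 16 13 12
f 12 15 14
f 14 16 12
f 13 19 15
f 17 13 16
f 17 19 13
f 15 19 14
f 18 16 14
f 14 19 18
f 18 17 16
f 19 17 18
f 21 20 23
f 21 23 22
f 23 20 24
f 23 24 22
f 24 20 25
f 24 25 22
f 25 20 26
f 25 26 22
f 26 20 27
f 26 27 22
f 27 20 28
f 27 28 22
f 28 20 29
f 28 29 22
f 29 20 30
f 29 30 22
f 30 20 31
f 30 31 22
f 31 20 32
f 31 32 22
f 32 20 33
f 32 33 22
f 33 20 34
f 33 34 22
f 34 20 35
f 34 35 22
f 35 20 21
f 35 21 22
f 37 36 40
f 37 40 38
f 38 40 41
f 38 41 39
f 40 36 42
f 40 42 41
f 41 42 43
f 41 43 39
f 42 36 44
f 42 44 43
f 43 44 45
f 43 45 39
f 44 36 46
f 44 46 45
f 45 46 47
f 45 47 39
f 46 36 48
f 46 48 47
f 47 48 49
f 47 49 39
f 48 36 50
f 48 50 49
f 49 50 51
f 49 51 39
f 50 36 52
f 50 52 51
f 51 52 53
f 51 53 39
f 52 36 54
f 52 54 53
f 53 54 55
f 53 55 39
f 54 36 37
f 54 37 55
f 55 37 38
f 55 38 39
f 57 56 60
f 57 60 58
f 58 60 61
f 58 61 59
f 60 56 62
f 60 62 61
f 61 62 63
f 61 63 59
f 62 56 64
f 62 64 63
f 63 64 65
f 63 65 59
f 64 56 66
f 64 66 65
f 65 66 67
f 65 67 59
f 66 56 68
f 66 68 67
f 67 68 69
f 67 69 59
f 68 56 70
f 68 70 69
f 69 70 71
f 69 71 59
f 70 56 72
f 70 72 71
f 71 72 73
f 71 73 59
f 72 56 74
f 72 74 73
f 73 74 75
f 73 75 59
f 74 56 76
f 74 76 75
f 75 76 77
f 75 77 59
f 76 56 57
f 76 57 77
f 77 57 58
f 77 58 59



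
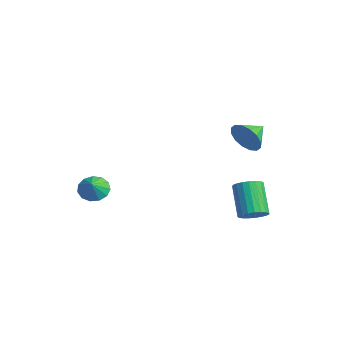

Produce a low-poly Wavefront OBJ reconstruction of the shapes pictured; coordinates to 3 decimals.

v -2.327 -3.226 -1.671
v -1.873 -3.596 -2.301
v -1.653 -3.594 -0.969
v -1.689 -3.151 -2.243
v -1.708 -2.73 -2.004
v -1.923 -2.466 -1.659
v -2.267 -2.444 -1.318
v -2.629 -2.67 -1.089
v -2.895 -3.072 -1.044
v -2.981 -3.523 -1.199
v -2.859 -3.88 -1.503
v -2.568 -4.029 -1.861
v -2.201 -3.923 -2.158
v 2.21 3.204 2.761
v 2.565 3.649 1.939
v 1.71 4.376 3.179
v 2.089 3.492 1.811
v 1.645 3.257 1.937
v 1.353 3.009 2.285
v 1.29 2.813 2.76
v 1.473 2.722 3.235
v 1.854 2.76 3.583
v 2.33 2.917 3.712
v 2.774 3.151 3.585
v 3.067 3.4 3.238
v 3.13 3.596 2.763
v 2.946 3.687 2.288
v 3.333 3.177 -2.174
v 3.772 2.669 -1.74
v 2.507 2.915 -0.172
v 2.067 3.423 -0.606
v 3.915 2.961 -1.67
v 2.65 3.207 -0.102
v 3.958 3.29 -1.688
v 2.692 3.537 -0.119
v 3.892 3.6 -1.789
v 2.627 3.846 -0.221
v 3.73 3.837 -1.957
v 2.464 4.083 -0.389
v 3.499 3.959 -2.163
v 2.233 4.206 -0.595
v 3.239 3.947 -2.371
v 1.974 4.193 -0.803
v 2.996 3.801 -2.544
v 1.73 4.047 -0.976
v 2.81 3.547 -2.654
v 1.545 3.794 -1.086
v 2.716 3.229 -2.68
v 1.45 3.476 -1.112
v 2.727 2.902 -2.619
v 1.462 3.149 -1.051
v 2.844 2.623 -2.481
v 1.578 2.87 -0.913
v 3.045 2.439 -2.29
v 1.78 2.686 -0.722
v 3.296 2.383 -2.079
v 2.03 2.63 -0.511
v 3.553 2.464 -1.884
v 2.288 2.711 -0.316
f 2 1 4
f 2 4 3
f 4 1 5
f 4 5 3
f 5 1 6
f 5 6 3
f 6 1 7
f 6 7 3
f 7 1 8
f 7 8 3
f 8 1 9
f 8 9 3
f 9 1 10
f 9 10 3
f 10 1 11
f 10 11 3
f 11 1 12
f 11 12 3
f 12 1 13
f 12 13 3
f 13 1 2
f 13 2 3
f 15 14 17
f 15 17 16
f 17 14 18
f 17 18 16
f 18 14 19
f 18 19 16
f 19 14 20
f 19 20 16
f 20 14 21
f 20 21 16
f 21 14 22
f 21 22 16
f 22 14 23
f 22 23 16
f 23 14 24
f 23 24 16
f 24 14 25
f 24 25 16
f 25 14 26
f 25 26 16
f 26 14 27
f 26 27 16
f 27 14 15
f 27 15 16
f 29 28 32
f 29 32 30
f 30 32 33
f 30 33 31
f 32 28 34
f 32 34 33
f 33 34 35
f 33 35 31
f 34 28 36
f 34 36 35
f 35 36 37
f 35 37 31
f 36 28 38
f 36 38 37
f 37 38 39
f 37 39 31
f 38 28 40
f 38 40 39
f 39 40 41
f 39 41 31
f 40 28 42
f 40 42 41
f 41 42 43
f 41 43 31
f 42 28 44
f 42 44 43
f 43 44 45
f 43 45 31
f 44 28 46
f 44 46 45
f 45 46 47
f 45 47 31
f 46 28 48
f 46 48 47
f 47 48 49
f 47 49 31
f 48 28 50
f 48 50 49
f 49 50 51
f 49 51 31
f 50 28 52
f 50 52 51
f 51 52 53
f 51 53 31
f 52 28 54
f 52 54 53
f 53 54 55
f 53 55 31
f 54 28 56
f 54 56 55
f 55 56 57
f 55 57 31
f 56 28 58
f 56 58 57
f 57 58 59
f 57 59 31
f 58 28 29
f 58 29 59
f 59 29 30
f 59 30 31



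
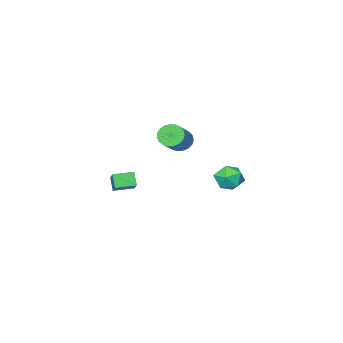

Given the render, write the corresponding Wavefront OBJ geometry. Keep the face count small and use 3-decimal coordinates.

v 2.239 -1.074 -1.688
v 2.082 -1.479 -1.004
v 1.344 -0.591 -1.607
v 1.188 -0.995 -0.922
v 2.912 0.035 -0.878
v 2.756 -0.369 -0.193
v 2.018 0.519 -0.796
v 1.861 0.114 -0.112
v -1.227 4.17 0.431
v -0.446 4.008 0.29
v -1.574 3.192 -0.37
v -0.793 3.03 -0.511
v -1.112 2.882 0.219
v -0.898 3.486 0.713
v -1.122 3.714 -0.793
v -0.908 4.318 -0.299
v -0.382 3.726 -0.467
v -0.375 3.212 0.159
v -1.645 3.988 -0.239
v -1.638 3.474 0.387
v -3.292 -2.999 -0.488
v -2.975 -2.77 -1.081
v -1.831 -2.033 -0.185
v -2.148 -2.261 0.408
v -3.163 -2.55 -1.023
v -2.018 -1.812 -0.126
v -3.373 -2.407 -0.872
v -2.228 -1.67 0.024
v -3.569 -2.366 -0.655
v -2.424 -1.629 0.241
v -3.717 -2.435 -0.409
v -2.573 -1.698 0.487
v -3.792 -2.602 -0.177
v -2.647 -1.864 0.719
v -3.78 -2.837 0.002
v -2.636 -2.099 0.898
v -3.684 -3.1 0.095
v -2.54 -2.362 0.992
v -3.52 -3.345 0.088
v -2.376 -2.608 0.984
v -3.317 -3.531 -0.019
v -2.173 -2.793 0.878
v -3.11 -3.624 -0.207
v -1.965 -2.887 0.69
v -2.934 -3.61 -0.443
v -1.789 -2.872 0.453
v -2.82 -3.49 -0.688
v -1.675 -2.752 0.209
v -2.788 -3.285 -0.898
v -1.643 -2.547 -0.001
v -2.843 -3.03 -1.037
v -1.698 -2.293 -0.14
f 2 4 1
f 5 2 1
f 1 4 3
f 3 5 1
f 2 8 4
f 6 2 5
f 6 8 2
f 4 8 3
f 7 5 3
f 3 8 7
f 7 6 5
f 8 6 7
f 9 20 14
f 9 14 10
f 9 10 16
f 9 16 19
f 9 19 20
f 10 14 18
f 14 20 13
f 20 19 11
f 19 16 15
f 16 10 17
f 12 18 13
f 12 13 11
f 12 11 15
f 12 15 17
f 12 17 18
f 13 18 14
f 11 13 20
f 15 11 19
f 17 15 16
f 18 17 10
f 22 21 25
f 22 25 23
f 23 25 26
f 23 26 24
f 25 21 27
f 25 27 26
f 26 27 28
f 26 28 24
f 27 21 29
f 27 29 28
f 28 29 30
f 28 30 24
f 29 21 31
f 29 31 30
f 30 31 32
f 30 32 24
f 31 21 33
f 31 33 32
f 32 33 34
f 32 34 24
f 33 21 35
f 33 35 34
f 34 35 36
f 34 36 24
f 35 21 37
f 35 37 36
f 36 37 38
f 36 38 24
f 37 21 39
f 37 39 38
f 38 39 40
f 38 40 24
f 39 21 41
f 39 41 40
f 40 41 42
f 40 42 24
f 41 21 43
f 41 43 42
f 42 43 44
f 42 44 24
f 43 21 45
f 43 45 44
f 44 45 46
f 44 46 24
f 45 21 47
f 45 47 46
f 46 47 48
f 46 48 24
f 47 21 49
f 47 49 48
f 48 49 50
f 48 50 24
f 49 21 51
f 49 51 50
f 50 51 52
f 50 52 24
f 51 21 22
f 51 22 52
f 52 22 23
f 52 23 24



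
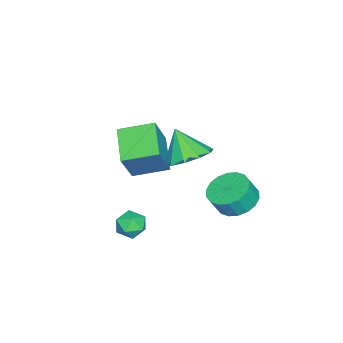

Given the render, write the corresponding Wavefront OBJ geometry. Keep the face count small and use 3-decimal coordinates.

v 0.376 -4.279 -0.05
v -0.247 -2.835 0.378
v 1.767 -3.452 -0.815
v 1.144 -2.008 -0.387
v 1.276 -4.352 1.507
v 0.653 -2.908 1.935
v 2.667 -3.525 0.742
v 2.044 -2.081 1.17
v 3.361 -0.216 2.473
v 4.356 -0.546 2.548
v 3.019 -0.964 3.727
v 4.306 0.016 2.869
v 3.895 0.489 3.038
v 3.281 0.693 2.992
v 2.697 0.549 2.747
v 2.367 0.113 2.397
v 2.417 -0.449 2.076
v 2.828 -0.922 1.907
v 3.442 -1.126 1.953
v 4.026 -0.982 2.198
v 3.634 -1.994 -2.349
v 4.202 -1.84 -1.907
v 3.698 -3.14 -2.033
v 4.266 -2.986 -1.591
v 3.592 -2.741 -1.423
v 3.553 -2.033 -1.619
v 4.347 -2.947 -2.321
v 4.308 -2.239 -2.517
v 4.643 -2.43 -1.89
v 4.177 -2.302 -1.335
v 3.723 -2.678 -2.605
v 3.257 -2.55 -2.05
v -0.336 0.415 -2.624
v 0.345 1.146 -2.654
v 0.718 0.837 -1.746
v 0.036 0.105 -1.716
v 0.001 1.339 -2.448
v 0.374 1.03 -1.539
v -0.409 1.349 -2.276
v -0.037 1.04 -1.367
v -0.805 1.174 -2.173
v -0.433 0.864 -1.264
v -1.108 0.849 -2.16
v -0.736 0.539 -1.251
v -1.259 0.437 -2.239
v -0.886 0.127 -1.33
v -1.226 0.021 -2.394
v -0.854 -0.288 -1.485
v -1.018 -0.317 -2.594
v -0.645 -0.626 -1.686
v -0.674 -0.51 -2.801
v -0.301 -0.819 -1.892
v -0.263 -0.52 -2.973
v 0.109 -0.829 -2.064
v 0.133 -0.344 -3.076
v 0.505 -0.654 -2.167
v 0.436 -0.019 -3.089
v 0.808 -0.329 -2.18
v 0.586 0.393 -3.01
v 0.959 0.083 -2.101
v 0.554 0.808 -2.855
v 0.926 0.499 -1.946
f 2 4 1
f 5 2 1
f 1 4 3
f 3 5 1
f 2 8 4
f 6 2 5
f 6 8 2
f 4 8 3
f 7 5 3
f 3 8 7
f 7 6 5
f 8 6 7
f 10 9 12
f 10 12 11
f 12 9 13
f 12 13 11
f 13 9 14
f 13 14 11
f 14 9 15
f 14 15 11
f 15 9 16
f 15 16 11
f 16 9 17
f 16 17 11
f 17 9 18
f 17 18 11
f 18 9 19
f 18 19 11
f 19 9 20
f 19 20 11
f 20 9 10
f 20 10 11
f 21 32 26
f 21 26 22
f 21 22 28
f 21 28 31
f 21 31 32
f 22 26 30
f 26 32 25
f 32 31 23
f 31 28 27
f 28 22 29
f 24 30 25
f 24 25 23
f 24 23 27
f 24 27 29
f 24 29 30
f 25 30 26
f 23 25 32
f 27 23 31
f 29 27 28
f 30 29 22
f 34 33 37
f 34 37 35
f 35 37 38
f 35 38 36
f 37 33 39
f 37 39 38
f 38 39 40
f 38 40 36
f 39 33 41
f 39 41 40
f 40 41 42
f 40 42 36
f 41 33 43
f 41 43 42
f 42 43 44
f 42 44 36
f 43 33 45
f 43 45 44
f 44 45 46
f 44 46 36
f 45 33 47
f 45 47 46
f 46 47 48
f 46 48 36
f 47 33 49
f 47 49 48
f 48 49 50
f 48 50 36
f 49 33 51
f 49 51 50
f 50 51 52
f 50 52 36
f 51 33 53
f 51 53 52
f 52 53 54
f 52 54 36
f 53 33 55
f 53 55 54
f 54 55 56
f 54 56 36
f 55 33 57
f 55 57 56
f 56 57 58
f 56 58 36
f 57 33 59
f 57 59 58
f 58 59 60
f 58 60 36
f 59 33 61
f 59 61 60
f 60 61 62
f 60 62 36
f 61 33 34
f 61 34 62
f 62 34 35
f 62 35 36



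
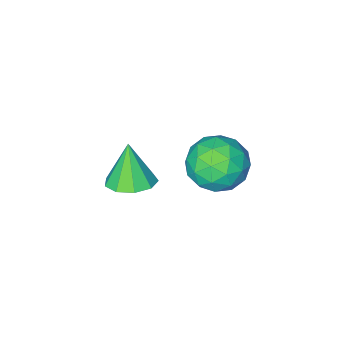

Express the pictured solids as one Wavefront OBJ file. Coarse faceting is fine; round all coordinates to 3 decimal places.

v -3.096 2.773 1.151
v -2.287 2.873 0.345
v -2.373 1.147 1.675
v -1.564 1.247 0.869
v -1.558 1.946 1.777
v -2.004 2.951 1.453
v -2.656 1.069 0.567
v -3.102 2.074 0.243
v -2.015 1.82 -0.016
v -1.337 2.362 0.732
v -3.323 1.658 1.288
v -2.645 2.2 2.036
v -2.755 2.966 0.703
v -1.905 1.054 1.317
v -1.901 1.465 1.851
v -1.426 1.524 1.377
v -2.589 3.012 1.354
v -2.113 3.07 0.88
v -1.685 2.526 1.721
v -2.547 0.95 1.14
v -2.071 1.008 0.666
v -3.234 2.496 0.643
v -2.759 2.555 0.169
v -2.975 1.494 0.299
v -2.12 2.405 0.016
v -1.695 1.45 0.324
v -2.336 1.345 0.146
v -2.599 1.936 -0.044
v -1.721 2.724 0.456
v -1.296 1.768 0.763
v -1.292 2.179 1.297
v -1.555 2.77 1.107
v -1.561 2.105 0.243
v -3.364 2.252 1.257
v -2.939 1.296 1.564
v -3.105 1.25 0.913
v -3.368 1.841 0.723
v -2.965 2.57 1.696
v -2.54 1.615 2.004
v -2.061 2.084 2.064
v -2.324 2.675 1.874
v -3.099 1.915 1.777
v -1.289 -1.653 -2.819
v -0.738 -2.409 -2.986
v -1.531 -2.187 -1.201
v -0.377 -1.914 -2.768
v -0.443 -1.297 -2.575
v -0.904 -0.847 -2.495
v -1.546 -0.774 -2.566
v -2.067 -1.112 -2.756
v -2.225 -1.703 -2.975
v -1.944 -2.271 -3.121
v -1.357 -2.55 -3.125
f 1 38 17
f 38 12 41
f 17 41 6
f 38 41 17
f 1 17 13
f 17 6 18
f 13 18 2
f 17 18 13
f 1 13 22
f 13 2 23
f 22 23 8
f 13 23 22
f 1 22 34
f 22 8 37
f 34 37 11
f 22 37 34
f 1 34 38
f 34 11 42
f 38 42 12
f 34 42 38
f 2 18 29
f 18 6 32
f 29 32 10
f 18 32 29
f 6 41 19
f 41 12 40
f 19 40 5
f 41 40 19
f 12 42 39
f 42 11 35
f 39 35 3
f 42 35 39
f 11 37 36
f 37 8 24
f 36 24 7
f 37 24 36
f 8 23 28
f 23 2 25
f 28 25 9
f 23 25 28
f 4 30 16
f 30 10 31
f 16 31 5
f 30 31 16
f 4 16 14
f 16 5 15
f 14 15 3
f 16 15 14
f 4 14 21
f 14 3 20
f 21 20 7
f 14 20 21
f 4 21 26
f 21 7 27
f 26 27 9
f 21 27 26
f 4 26 30
f 26 9 33
f 30 33 10
f 26 33 30
f 5 31 19
f 31 10 32
f 19 32 6
f 31 32 19
f 3 15 39
f 15 5 40
f 39 40 12
f 15 40 39
f 7 20 36
f 20 3 35
f 36 35 11
f 20 35 36
f 9 27 28
f 27 7 24
f 28 24 8
f 27 24 28
f 10 33 29
f 33 9 25
f 29 25 2
f 33 25 29
f 44 43 46
f 44 46 45
f 46 43 47
f 46 47 45
f 47 43 48
f 47 48 45
f 48 43 49
f 48 49 45
f 49 43 50
f 49 50 45
f 50 43 51
f 50 51 45
f 51 43 52
f 51 52 45
f 52 43 53
f 52 53 45
f 53 43 44
f 53 44 45



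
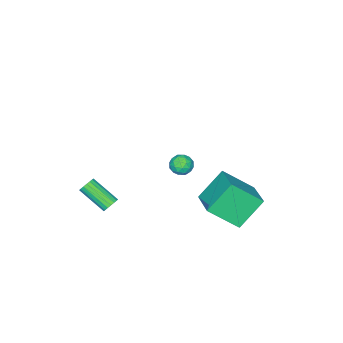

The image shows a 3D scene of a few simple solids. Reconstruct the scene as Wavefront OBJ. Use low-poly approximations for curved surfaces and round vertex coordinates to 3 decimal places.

v 2.995 2.618 3.664
v 3.603 2.665 3.923
v 3.317 1.795 3.057
v 3.925 1.842 3.316
v 3.42 1.635 3.692
v 3.221 2.143 4.067
v 3.699 2.317 2.913
v 3.5 2.825 3.288
v 4.038 2.479 3.459
v 3.866 2.057 3.94
v 3.054 2.403 3.04
v 2.882 1.981 3.521
v 3.271 2.714 3.847
v 3.649 1.746 3.133
v 3.352 1.624 3.354
v 3.71 1.652 3.506
v 3.047 2.407 3.931
v 3.404 2.435 4.083
v 3.296 1.829 3.948
v 3.516 2.025 2.897
v 3.873 2.053 3.049
v 3.21 2.808 3.474
v 3.568 2.836 3.626
v 3.624 2.631 3.032
v 3.884 2.632 3.726
v 4.073 2.148 3.369
v 3.94 2.427 3.133
v 3.823 2.726 3.353
v 3.783 2.384 4.009
v 3.972 1.9 3.652
v 3.675 1.778 3.873
v 3.558 2.077 4.093
v 4.038 2.275 3.736
v 2.948 2.56 3.328
v 3.137 2.076 2.971
v 3.362 2.383 2.887
v 3.245 2.682 3.107
v 2.847 2.312 3.611
v 3.036 1.828 3.254
v 3.097 1.734 3.627
v 2.98 2.033 3.847
v 2.882 2.185 3.244
v -0.696 2.133 -3.403
v -2.07 2.628 -1.867
v 0.503 3.695 -2.834
v -0.871 4.19 -1.297
v 0.371 0.81 -2.023
v -1.003 1.305 -0.486
v 1.57 2.372 -1.453
v 0.196 2.867 0.083
v 3.338 -2.714 -2.734
v 3.713 -2.886 -3.067
v 3.897 -4.438 -2.059
v 3.522 -4.266 -1.726
v 3.837 -2.766 -2.906
v 4.02 -4.319 -1.897
v 3.862 -2.637 -2.71
v 4.046 -4.189 -1.702
v 3.783 -2.522 -2.52
v 3.967 -4.074 -1.511
v 3.616 -2.446 -2.372
v 3.8 -3.998 -1.363
v 3.395 -2.422 -2.295
v 3.578 -3.974 -1.287
v 3.161 -2.457 -2.306
v 3.345 -4.009 -1.298
v 2.963 -2.542 -2.401
v 3.147 -4.094 -1.393
v 2.84 -2.661 -2.563
v 3.023 -4.214 -1.554
v 2.814 -2.791 -2.758
v 2.998 -4.343 -1.75
v 2.893 -2.906 -2.949
v 3.077 -4.458 -1.94
v 3.06 -2.982 -3.097
v 3.244 -4.534 -2.088
v 3.282 -3.006 -3.173
v 3.465 -4.558 -2.165
v 3.515 -2.971 -3.162
v 3.699 -4.523 -2.154
f 1 38 17
f 38 12 41
f 17 41 6
f 38 41 17
f 1 17 13
f 17 6 18
f 13 18 2
f 17 18 13
f 1 13 22
f 13 2 23
f 22 23 8
f 13 23 22
f 1 22 34
f 22 8 37
f 34 37 11
f 22 37 34
f 1 34 38
f 34 11 42
f 38 42 12
f 34 42 38
f 2 18 29
f 18 6 32
f 29 32 10
f 18 32 29
f 6 41 19
f 41 12 40
f 19 40 5
f 41 40 19
f 12 42 39
f 42 11 35
f 39 35 3
f 42 35 39
f 11 37 36
f 37 8 24
f 36 24 7
f 37 24 36
f 8 23 28
f 23 2 25
f 28 25 9
f 23 25 28
f 4 30 16
f 30 10 31
f 16 31 5
f 30 31 16
f 4 16 14
f 16 5 15
f 14 15 3
f 16 15 14
f 4 14 21
f 14 3 20
f 21 20 7
f 14 20 21
f 4 21 26
f 21 7 27
f 26 27 9
f 21 27 26
f 4 26 30
f 26 9 33
f 30 33 10
f 26 33 30
f 5 31 19
f 31 10 32
f 19 32 6
f 31 32 19
f 3 15 39
f 15 5 40
f 39 40 12
f 15 40 39
f 7 20 36
f 20 3 35
f 36 35 11
f 20 35 36
f 9 27 28
f 27 7 24
f 28 24 8
f 27 24 28
f 10 33 29
f 33 9 25
f 29 25 2
f 33 25 29
f 44 46 43
f 47 44 43
f 43 46 45
f 45 47 43
f 44 50 46
f 48 44 47
f 48 50 44
f 46 50 45
f 49 47 45
f 45 50 49
f 49 48 47
f 50 48 49
f 52 51 55
f 52 55 53
f 53 55 56
f 53 56 54
f 55 51 57
f 55 57 56
f 56 57 58
f 56 58 54
f 57 51 59
f 57 59 58
f 58 59 60
f 58 60 54
f 59 51 61
f 59 61 60
f 60 61 62
f 60 62 54
f 61 51 63
f 61 63 62
f 62 63 64
f 62 64 54
f 63 51 65
f 63 65 64
f 64 65 66
f 64 66 54
f 65 51 67
f 65 67 66
f 66 67 68
f 66 68 54
f 67 51 69
f 67 69 68
f 68 69 70
f 68 70 54
f 69 51 71
f 69 71 70
f 70 71 72
f 70 72 54
f 71 51 73
f 71 73 72
f 72 73 74
f 72 74 54
f 73 51 75
f 73 75 74
f 74 75 76
f 74 76 54
f 75 51 77
f 75 77 76
f 76 77 78
f 76 78 54
f 77 51 79
f 77 79 78
f 78 79 80
f 78 80 54
f 79 51 52
f 79 52 80
f 80 52 53
f 80 53 54



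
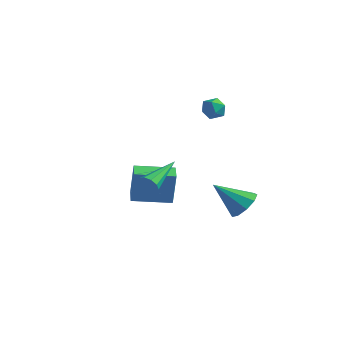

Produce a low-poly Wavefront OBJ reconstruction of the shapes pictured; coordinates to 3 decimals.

v -0.022 3.604 3.245
v 0.333 3.15 3.571
v -0.733 2.85 2.969
v -0.378 2.396 3.295
v -0.699 2.868 3.631
v -0.26 3.334 3.801
v -0.14 2.666 2.739
v 0.299 3.132 2.909
v 0.26 2.57 3.258
v -0.085 2.695 3.809
v -0.315 3.305 2.731
v -0.66 3.43 3.282
v 1.61 -3.585 1.494
v 1.876 -3.734 1.916
v 1.53 -1.775 2.186
v 2.101 -3.627 1.661
v 2.096 -3.501 1.329
v 1.864 -3.414 1.074
v 1.513 -3.407 1.016
v 1.208 -3.484 1.182
v 1.091 -3.608 1.494
v 1.217 -3.722 1.806
v 1.527 -3.772 1.973
v -2.131 -0.501 -1.924
v -1.936 -0.473 -0.185
v -2.816 0.252 -1.859
v -2.621 0.28 -0.12
v -0.739 0.78 -2.1
v -0.544 0.808 -0.361
v -1.424 1.533 -2.035
v -1.229 1.561 -0.296
v 2.52 1.833 -1.567
v 2.939 2.215 -0.92
v 1.38 1.027 -0.353
v 2.499 2.558 -1.106
v 2.068 2.562 -1.507
v 1.849 2.225 -1.936
v 1.944 1.704 -2.193
v 2.308 1.244 -2.157
v 2.771 1.059 -1.845
v 3.117 1.236 -1.403
v 3.183 1.693 -1.038
f 1 12 6
f 1 6 2
f 1 2 8
f 1 8 11
f 1 11 12
f 2 6 10
f 6 12 5
f 12 11 3
f 11 8 7
f 8 2 9
f 4 10 5
f 4 5 3
f 4 3 7
f 4 7 9
f 4 9 10
f 5 10 6
f 3 5 12
f 7 3 11
f 9 7 8
f 10 9 2
f 14 13 16
f 14 16 15
f 16 13 17
f 16 17 15
f 17 13 18
f 17 18 15
f 18 13 19
f 18 19 15
f 19 13 20
f 19 20 15
f 20 13 21
f 20 21 15
f 21 13 22
f 21 22 15
f 22 13 23
f 22 23 15
f 23 13 14
f 23 14 15
f 25 27 24
f 28 25 24
f 24 27 26
f 26 28 24
f 25 31 27
f 29 25 28
f 29 31 25
f 27 31 26
f 30 28 26
f 26 31 30
f 30 29 28
f 31 29 30
f 33 32 35
f 33 35 34
f 35 32 36
f 35 36 34
f 36 32 37
f 36 37 34
f 37 32 38
f 37 38 34
f 38 32 39
f 38 39 34
f 39 32 40
f 39 40 34
f 40 32 41
f 40 41 34
f 41 32 42
f 41 42 34
f 42 32 33
f 42 33 34



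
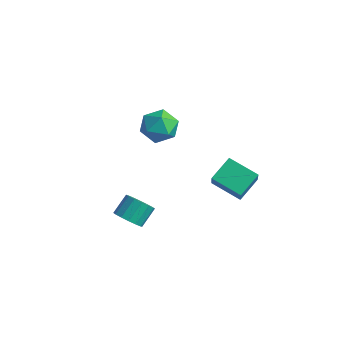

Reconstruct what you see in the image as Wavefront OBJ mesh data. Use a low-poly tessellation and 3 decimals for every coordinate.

v 3.078 3.772 -3.109
v 1.346 3.187 -2.402
v 2.955 5.206 -2.223
v 1.223 4.621 -1.516
v 3.897 2.999 -1.744
v 2.165 2.414 -1.037
v 3.774 4.433 -0.858
v 2.042 3.848 -0.151
v 1.795 -3.343 -1.502
v 2.375 -3.77 -0.978
v 2.284 -2.784 -0.075
v 1.705 -2.357 -0.598
v 2.633 -3.5 -1.247
v 2.543 -2.514 -0.344
v 2.668 -3.187 -1.584
v 2.577 -2.202 -0.681
v 2.468 -2.917 -1.899
v 2.378 -1.931 -0.996
v 2.088 -2.761 -2.108
v 1.998 -1.775 -1.204
v 1.63 -2.76 -2.154
v 1.54 -1.775 -1.25
v 1.216 -2.916 -2.025
v 1.125 -1.93 -1.122
v 0.957 -3.186 -1.756
v 0.867 -2.2 -0.853
v 0.923 -3.498 -1.419
v 0.832 -2.513 -0.516
v 1.122 -3.769 -1.104
v 1.032 -2.783 -0.201
v 1.502 -3.925 -0.896
v 1.412 -2.939 0.008
v 1.96 -3.925 -0.85
v 1.87 -2.94 0.054
v -0.775 1.495 3.587
v 0.348 1.615 3.187
v -1.068 0.045 2.333
v 0.055 0.165 1.933
v -0.146 -0.255 3.037
v 0.036 0.642 3.812
v -0.756 1.018 1.708
v -0.574 1.915 2.483
v 0.36 1.32 2.025
v 0.737 0.533 2.847
v -1.457 1.127 2.673
v -1.08 0.34 3.495
f 2 4 1
f 5 2 1
f 1 4 3
f 3 5 1
f 2 8 4
f 6 2 5
f 6 8 2
f 4 8 3
f 7 5 3
f 3 8 7
f 7 6 5
f 8 6 7
f 10 9 13
f 10 13 11
f 11 13 14
f 11 14 12
f 13 9 15
f 13 15 14
f 14 15 16
f 14 16 12
f 15 9 17
f 15 17 16
f 16 17 18
f 16 18 12
f 17 9 19
f 17 19 18
f 18 19 20
f 18 20 12
f 19 9 21
f 19 21 20
f 20 21 22
f 20 22 12
f 21 9 23
f 21 23 22
f 22 23 24
f 22 24 12
f 23 9 25
f 23 25 24
f 24 25 26
f 24 26 12
f 25 9 27
f 25 27 26
f 26 27 28
f 26 28 12
f 27 9 29
f 27 29 28
f 28 29 30
f 28 30 12
f 29 9 31
f 29 31 30
f 30 31 32
f 30 32 12
f 31 9 33
f 31 33 32
f 32 33 34
f 32 34 12
f 33 9 10
f 33 10 34
f 34 10 11
f 34 11 12
f 35 46 40
f 35 40 36
f 35 36 42
f 35 42 45
f 35 45 46
f 36 40 44
f 40 46 39
f 46 45 37
f 45 42 41
f 42 36 43
f 38 44 39
f 38 39 37
f 38 37 41
f 38 41 43
f 38 43 44
f 39 44 40
f 37 39 46
f 41 37 45
f 43 41 42
f 44 43 36



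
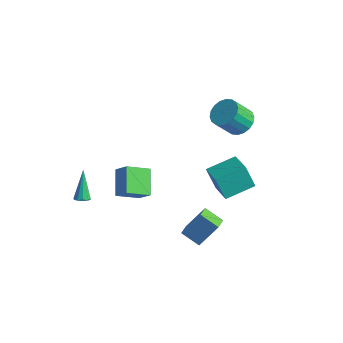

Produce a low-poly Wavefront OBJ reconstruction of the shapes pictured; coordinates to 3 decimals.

v 0.239 -4.642 0.46
v -0.901 -3.646 1.488
v 0.765 -3.276 -0.28
v -0.375 -2.28 0.748
v 1.095 -4.52 1.292
v -0.045 -3.524 2.32
v 1.621 -3.154 0.552
v 0.481 -2.158 1.58
v 1.271 2.349 -2.658
v 0.646 2.113 -1.117
v 1.891 4.185 -2.126
v 1.267 3.949 -0.584
v 2.873 1.651 -2.116
v 2.249 1.415 -0.574
v 3.494 3.487 -1.583
v 2.869 3.251 -0.042
v -3.263 -4.342 -2.674
v -2.879 -4.594 -2.41
v -4.017 -3.578 -0.846
v -2.768 -4.296 -2.489
v -2.847 -4.015 -2.639
v -3.084 -3.859 -2.802
v -3.39 -3.888 -2.916
v -3.647 -4.089 -2.938
v -3.758 -4.388 -2.859
v -3.679 -4.668 -2.709
v -3.442 -4.824 -2.546
v -3.136 -4.796 -2.432
v 1.217 4.32 2.534
v 2.213 4.145 2.667
v 1.859 3.125 3.98
v 0.863 3.3 3.846
v 2.139 4.508 2.929
v 1.784 3.488 4.242
v 1.882 4.834 3.113
v 1.527 3.814 4.425
v 1.493 5.058 3.182
v 1.138 4.038 4.494
v 1.05 5.136 3.122
v 0.695 4.116 4.435
v 0.64 5.052 2.947
v 0.285 4.032 4.259
v 0.344 4.824 2.689
v -0.011 3.803 4.002
v 0.221 4.495 2.4
v -0.133 3.475 3.713
v 0.296 4.132 2.138
v -0.059 3.112 3.451
v 0.553 3.806 1.955
v 0.198 2.786 3.267
v 0.942 3.582 1.886
v 0.587 2.562 3.198
v 1.385 3.504 1.945
v 1.03 2.484 3.258
v 1.795 3.588 2.121
v 1.44 2.568 3.433
v 2.091 3.817 2.378
v 1.736 2.796 3.691
v 3.151 -0.344 -4.463
v 2.056 -0.768 -3.797
v 3.79 0.583 -2.823
v 2.696 0.16 -2.157
v 3.644 -1.18 -4.183
v 2.55 -1.603 -3.517
v 4.284 -0.252 -2.543
v 3.189 -0.676 -1.877
f 2 4 1
f 5 2 1
f 1 4 3
f 3 5 1
f 2 8 4
f 6 2 5
f 6 8 2
f 4 8 3
f 7 5 3
f 3 8 7
f 7 6 5
f 8 6 7
f 10 12 9
f 13 10 9
f 9 12 11
f 11 13 9
f 10 16 12
f 14 10 13
f 14 16 10
f 12 16 11
f 15 13 11
f 11 16 15
f 15 14 13
f 16 14 15
f 18 17 20
f 18 20 19
f 20 17 21
f 20 21 19
f 21 17 22
f 21 22 19
f 22 17 23
f 22 23 19
f 23 17 24
f 23 24 19
f 24 17 25
f 24 25 19
f 25 17 26
f 25 26 19
f 26 17 27
f 26 27 19
f 27 17 28
f 27 28 19
f 28 17 18
f 28 18 19
f 30 29 33
f 30 33 31
f 31 33 34
f 31 34 32
f 33 29 35
f 33 35 34
f 34 35 36
f 34 36 32
f 35 29 37
f 35 37 36
f 36 37 38
f 36 38 32
f 37 29 39
f 37 39 38
f 38 39 40
f 38 40 32
f 39 29 41
f 39 41 40
f 40 41 42
f 40 42 32
f 41 29 43
f 41 43 42
f 42 43 44
f 42 44 32
f 43 29 45
f 43 45 44
f 44 45 46
f 44 46 32
f 45 29 47
f 45 47 46
f 46 47 48
f 46 48 32
f 47 29 49
f 47 49 48
f 48 49 50
f 48 50 32
f 49 29 51
f 49 51 50
f 50 51 52
f 50 52 32
f 51 29 53
f 51 53 52
f 52 53 54
f 52 54 32
f 53 29 55
f 53 55 54
f 54 55 56
f 54 56 32
f 55 29 57
f 55 57 56
f 56 57 58
f 56 58 32
f 57 29 30
f 57 30 58
f 58 30 31
f 58 31 32
f 60 62 59
f 63 60 59
f 59 62 61
f 61 63 59
f 60 66 62
f 64 60 63
f 64 66 60
f 62 66 61
f 65 63 61
f 61 66 65
f 65 64 63
f 66 64 65



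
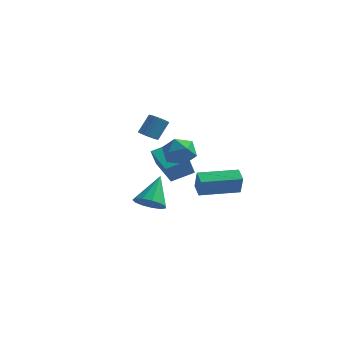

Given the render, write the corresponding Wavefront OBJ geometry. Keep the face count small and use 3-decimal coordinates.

v 0.685 1.069 -4.089
v 1.564 1.05 -4.115
v 0.755 2.391 -2.711
v 1.422 1.396 -4.44
v 1.046 1.639 -4.654
v 0.555 1.701 -4.688
v 0.106 1.562 -4.532
v -0.16 1.267 -4.235
v -0.158 0.909 -3.892
v 0.112 0.602 -3.611
v 0.564 0.443 -3.482
v 1.054 0.484 -3.545
v 1.427 0.71 -3.781
v 1.183 2.751 -3.173
v 1.059 2.327 -2.144
v -0.196 4.192 -2.744
v -0.32 3.768 -1.715
v 2.16 3.552 -2.725
v 2.036 3.128 -1.696
v 0.781 4.993 -2.296
v 0.657 4.569 -1.267
v 3.243 -1.772 1.879
v 3.885 -1.657 1.253
v 3.355 -3.223 1.727
v 3.997 -3.108 1.101
v 4.167 -2.903 1.965
v 4.097 -2.007 2.059
v 3.143 -2.873 0.921
v 3.073 -1.977 1.015
v 3.823 -2.338 0.661
v 4.456 -2.356 1.306
v 2.784 -2.524 1.674
v 3.417 -2.542 2.319
v 2.235 3.336 -3.578
v 2.472 3.024 -2.465
v 4.019 4.589 -3.607
v 4.256 4.278 -2.494
v 2.704 2.662 -3.866
v 2.941 2.351 -2.753
v 4.488 3.916 -3.895
v 4.725 3.604 -2.782
v 0.161 2.235 0.09
v 0.702 2.154 -0.028
v 1.02 2.844 0.952
v 0.479 2.925 1.07
v 0.66 2.335 -0.143
v 0.978 3.025 0.837
v 0.543 2.502 -0.221
v 0.861 3.191 0.759
v 0.367 2.627 -0.253
v 0.685 3.317 0.727
v 0.159 2.693 -0.232
v 0.477 3.383 0.748
v -0.048 2.689 -0.162
v 0.27 3.379 0.818
v -0.223 2.616 -0.054
v 0.095 3.306 0.926
v -0.34 2.485 0.076
v -0.022 3.175 1.056
v -0.38 2.316 0.208
v -0.062 3.006 1.188
v -0.338 2.135 0.323
v -0.02 2.825 1.303
v -0.221 1.969 0.401
v 0.097 2.658 1.381
v -0.045 1.843 0.433
v 0.273 2.533 1.413
v 0.163 1.777 0.412
v 0.481 2.467 1.392
v 0.37 1.781 0.342
v 0.688 2.471 1.322
v 0.545 1.854 0.234
v 0.863 2.544 1.214
v 0.662 1.985 0.104
v 0.98 2.675 1.084
f 2 1 4
f 2 4 3
f 4 1 5
f 4 5 3
f 5 1 6
f 5 6 3
f 6 1 7
f 6 7 3
f 7 1 8
f 7 8 3
f 8 1 9
f 8 9 3
f 9 1 10
f 9 10 3
f 10 1 11
f 10 11 3
f 11 1 12
f 11 12 3
f 12 1 13
f 12 13 3
f 13 1 2
f 13 2 3
f 15 17 14
f 18 15 14
f 14 17 16
f 16 18 14
f 15 21 17
f 19 15 18
f 19 21 15
f 17 21 16
f 20 18 16
f 16 21 20
f 20 19 18
f 21 19 20
f 22 33 27
f 22 27 23
f 22 23 29
f 22 29 32
f 22 32 33
f 23 27 31
f 27 33 26
f 33 32 24
f 32 29 28
f 29 23 30
f 25 31 26
f 25 26 24
f 25 24 28
f 25 28 30
f 25 30 31
f 26 31 27
f 24 26 33
f 28 24 32
f 30 28 29
f 31 30 23
f 35 37 34
f 38 35 34
f 34 37 36
f 36 38 34
f 35 41 37
f 39 35 38
f 39 41 35
f 37 41 36
f 40 38 36
f 36 41 40
f 40 39 38
f 41 39 40
f 43 42 46
f 43 46 44
f 44 46 47
f 44 47 45
f 46 42 48
f 46 48 47
f 47 48 49
f 47 49 45
f 48 42 50
f 48 50 49
f 49 50 51
f 49 51 45
f 50 42 52
f 50 52 51
f 51 52 53
f 51 53 45
f 52 42 54
f 52 54 53
f 53 54 55
f 53 55 45
f 54 42 56
f 54 56 55
f 55 56 57
f 55 57 45
f 56 42 58
f 56 58 57
f 57 58 59
f 57 59 45
f 58 42 60
f 58 60 59
f 59 60 61
f 59 61 45
f 60 42 62
f 60 62 61
f 61 62 63
f 61 63 45
f 62 42 64
f 62 64 63
f 63 64 65
f 63 65 45
f 64 42 66
f 64 66 65
f 65 66 67
f 65 67 45
f 66 42 68
f 66 68 67
f 67 68 69
f 67 69 45
f 68 42 70
f 68 70 69
f 69 70 71
f 69 71 45
f 70 42 72
f 70 72 71
f 71 72 73
f 71 73 45
f 72 42 74
f 72 74 73
f 73 74 75
f 73 75 45
f 74 42 43
f 74 43 75
f 75 43 44
f 75 44 45

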